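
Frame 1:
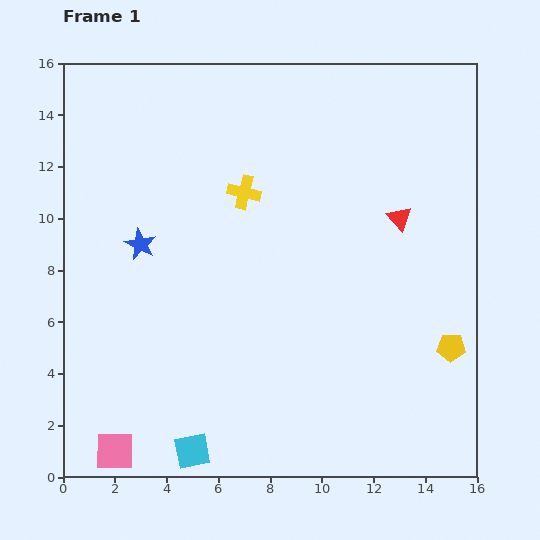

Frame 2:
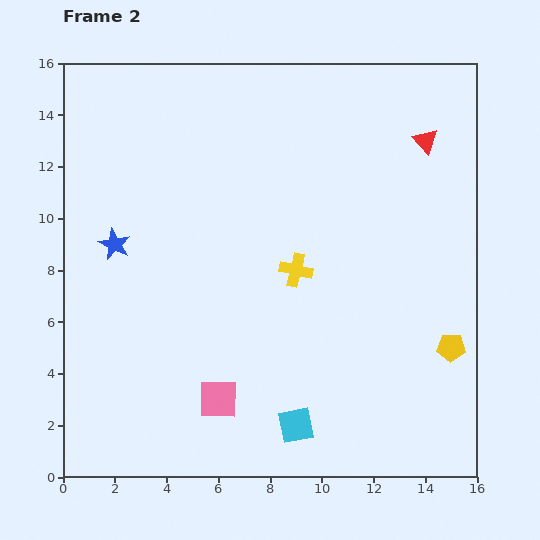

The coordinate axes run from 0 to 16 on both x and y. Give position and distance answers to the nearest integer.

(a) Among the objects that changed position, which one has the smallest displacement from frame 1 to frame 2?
the blue star

(moved 1)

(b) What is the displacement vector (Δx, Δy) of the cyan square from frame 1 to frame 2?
(4, 1)

The cyan square was at (5, 1) in frame 1 and (9, 2) in frame 2.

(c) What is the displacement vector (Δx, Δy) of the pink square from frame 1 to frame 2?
(4, 2)

The pink square was at (2, 1) in frame 1 and (6, 3) in frame 2.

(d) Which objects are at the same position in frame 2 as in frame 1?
the yellow pentagon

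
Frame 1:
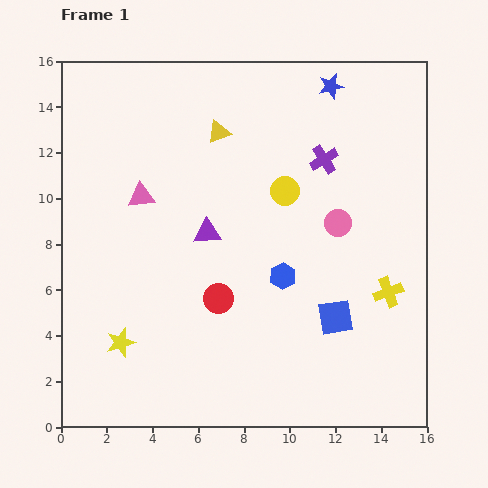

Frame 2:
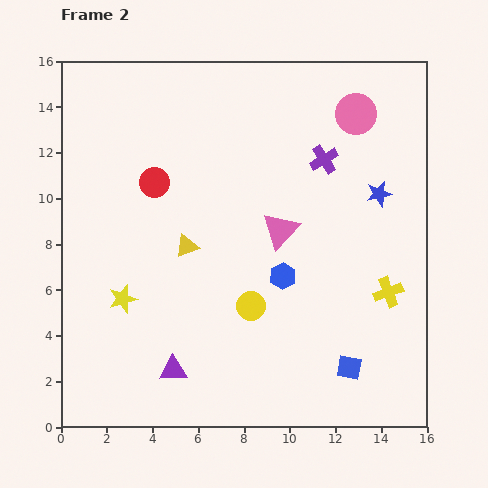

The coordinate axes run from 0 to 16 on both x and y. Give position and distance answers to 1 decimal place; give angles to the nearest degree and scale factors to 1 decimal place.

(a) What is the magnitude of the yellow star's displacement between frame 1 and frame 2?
1.9

The yellow star moved from (2.6, 3.7) to (2.7, 5.6), a distance of √(0.1² + 1.9²) ≈ 1.9.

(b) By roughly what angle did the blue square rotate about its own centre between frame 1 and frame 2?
19° clockwise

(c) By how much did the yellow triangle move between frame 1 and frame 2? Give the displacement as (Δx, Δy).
(-1.4, -5.0)

The yellow triangle was at (6.9, 12.9) in frame 1 and (5.5, 7.9) in frame 2.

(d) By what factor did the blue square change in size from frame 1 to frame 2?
0.7×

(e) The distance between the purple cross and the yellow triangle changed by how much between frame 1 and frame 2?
+2.3

Distance in frame 1: 4.8. Distance in frame 2: 7.1.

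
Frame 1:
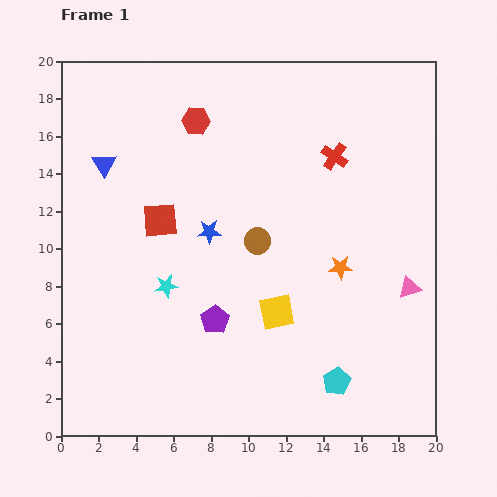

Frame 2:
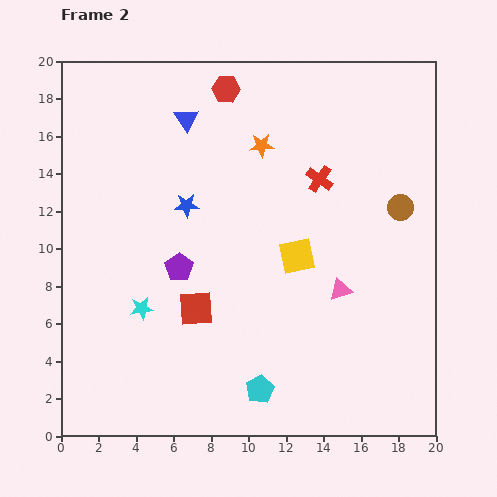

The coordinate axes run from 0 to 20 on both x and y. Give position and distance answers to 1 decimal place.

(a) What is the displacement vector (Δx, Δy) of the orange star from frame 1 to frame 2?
(-4.2, 6.5)

The orange star was at (14.9, 9.0) in frame 1 and (10.7, 15.5) in frame 2.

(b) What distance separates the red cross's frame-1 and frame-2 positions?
1.4

The red cross moved from (14.6, 14.9) to (13.8, 13.7), a distance of √(0.8² + 1.2²) ≈ 1.4.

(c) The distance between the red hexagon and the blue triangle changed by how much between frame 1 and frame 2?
-2.8

Distance in frame 1: 5.4. Distance in frame 2: 2.6.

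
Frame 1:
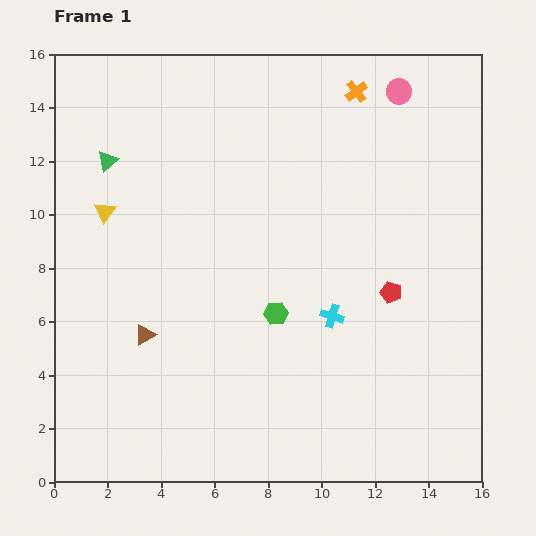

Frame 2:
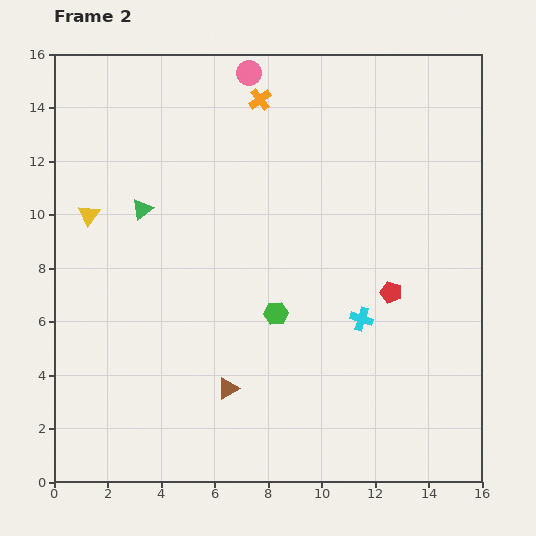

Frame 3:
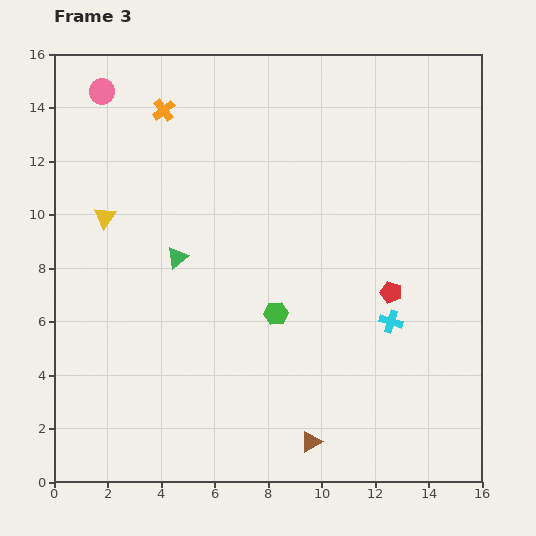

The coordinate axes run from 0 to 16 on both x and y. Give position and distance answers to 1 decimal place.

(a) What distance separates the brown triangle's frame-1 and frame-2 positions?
3.7

The brown triangle moved from (3.4, 5.5) to (6.5, 3.5), a distance of √(3.1² + 2.0²) ≈ 3.7.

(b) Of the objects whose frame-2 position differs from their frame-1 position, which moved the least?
the yellow triangle

(moved 0.6)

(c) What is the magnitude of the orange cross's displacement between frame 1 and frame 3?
7.2

The orange cross moved from (11.3, 14.6) to (4.1, 13.9), a distance of √(7.2² + 0.7²) ≈ 7.2.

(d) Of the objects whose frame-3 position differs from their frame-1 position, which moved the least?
the yellow triangle

(moved 0.2)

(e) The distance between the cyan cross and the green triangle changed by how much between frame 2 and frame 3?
-0.8

Distance in frame 2: 9.2. Distance in frame 3: 8.4.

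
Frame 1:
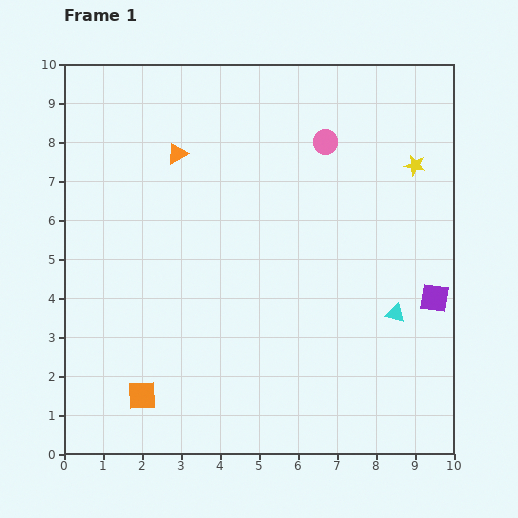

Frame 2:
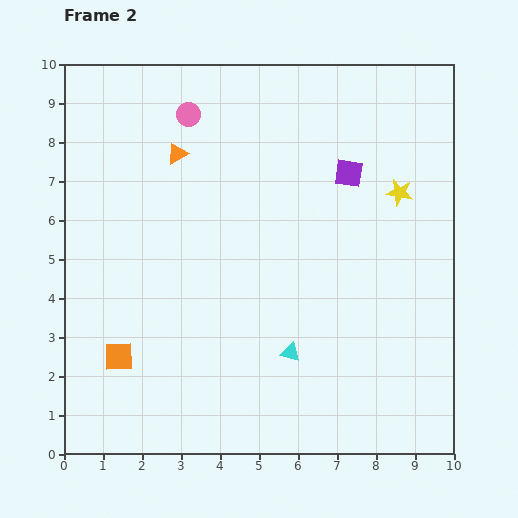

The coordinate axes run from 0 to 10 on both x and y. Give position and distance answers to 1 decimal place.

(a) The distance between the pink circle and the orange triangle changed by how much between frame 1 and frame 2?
-2.8

Distance in frame 1: 3.8. Distance in frame 2: 1.0.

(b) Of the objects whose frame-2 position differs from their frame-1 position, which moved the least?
the yellow star

(moved 0.8)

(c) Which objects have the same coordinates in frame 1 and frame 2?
the orange triangle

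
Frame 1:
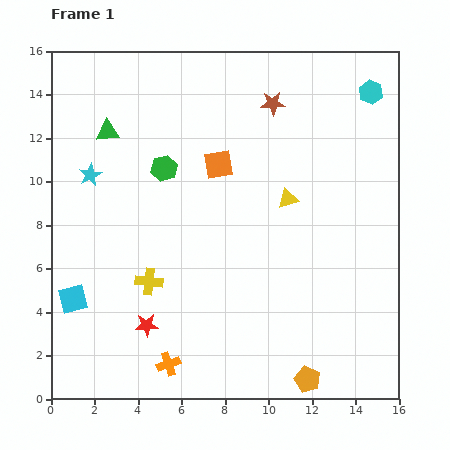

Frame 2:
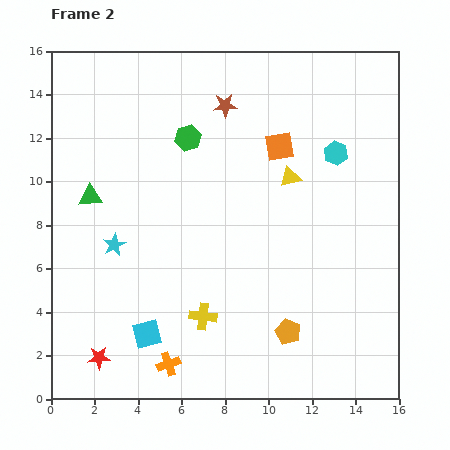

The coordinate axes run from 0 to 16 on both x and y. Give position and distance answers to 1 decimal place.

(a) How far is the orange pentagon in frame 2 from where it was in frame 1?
2.4

The orange pentagon moved from (11.8, 0.9) to (10.9, 3.1), a distance of √(0.9² + 2.2²) ≈ 2.4.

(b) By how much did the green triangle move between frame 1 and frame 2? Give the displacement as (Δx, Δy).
(-0.8, -3.0)

The green triangle was at (2.6, 12.3) in frame 1 and (1.8, 9.3) in frame 2.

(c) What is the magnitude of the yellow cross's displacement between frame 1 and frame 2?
3.0

The yellow cross moved from (4.5, 5.4) to (7.0, 3.8), a distance of √(2.5² + 1.6²) ≈ 3.0.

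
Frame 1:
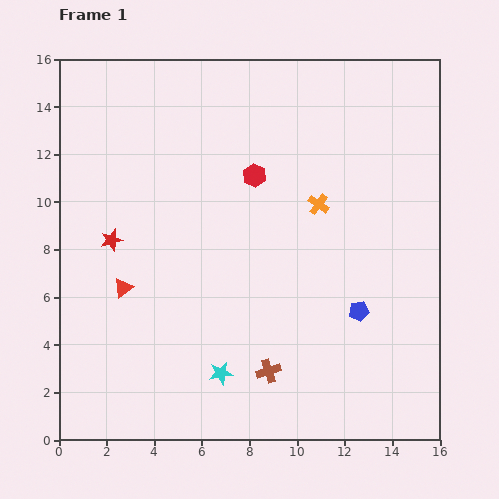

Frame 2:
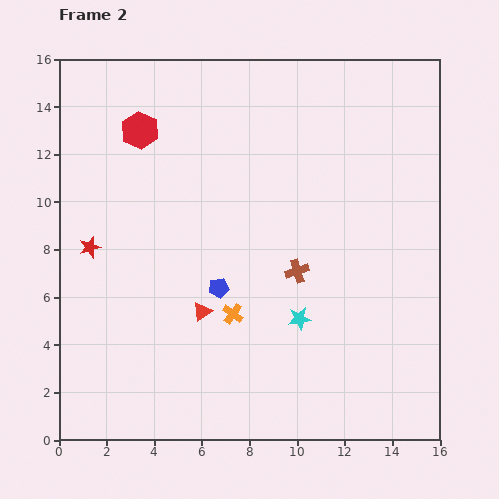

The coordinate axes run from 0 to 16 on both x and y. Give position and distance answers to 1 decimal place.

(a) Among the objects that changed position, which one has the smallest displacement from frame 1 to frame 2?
the red star

(moved 0.9)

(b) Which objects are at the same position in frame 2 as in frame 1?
none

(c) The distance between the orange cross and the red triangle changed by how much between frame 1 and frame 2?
-7.6

Distance in frame 1: 8.9. Distance in frame 2: 1.3.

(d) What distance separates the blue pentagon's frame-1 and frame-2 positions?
6.0

The blue pentagon moved from (12.6, 5.4) to (6.7, 6.4), a distance of √(5.9² + 1.0²) ≈ 6.0.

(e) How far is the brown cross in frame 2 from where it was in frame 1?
4.4

The brown cross moved from (8.8, 2.9) to (10.0, 7.1), a distance of √(1.2² + 4.2²) ≈ 4.4.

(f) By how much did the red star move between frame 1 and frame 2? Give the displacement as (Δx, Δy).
(-0.9, -0.3)

The red star was at (2.2, 8.4) in frame 1 and (1.3, 8.1) in frame 2.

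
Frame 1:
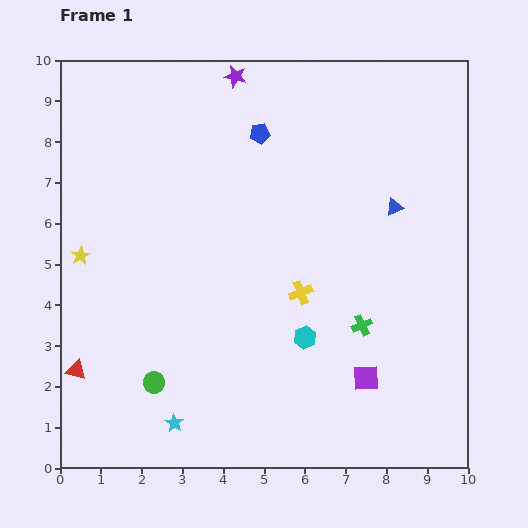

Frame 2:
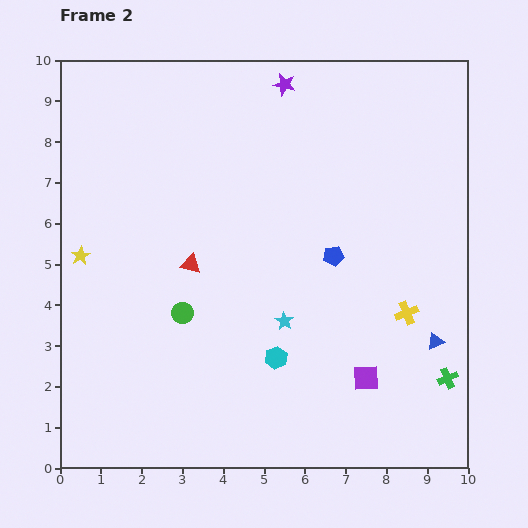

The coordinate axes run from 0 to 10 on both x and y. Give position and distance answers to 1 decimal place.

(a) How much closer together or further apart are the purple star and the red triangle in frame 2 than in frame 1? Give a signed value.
-3.2

Distance in frame 1: 8.2. Distance in frame 2: 5.0.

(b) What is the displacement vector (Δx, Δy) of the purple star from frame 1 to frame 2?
(1.2, -0.2)

The purple star was at (4.3, 9.6) in frame 1 and (5.5, 9.4) in frame 2.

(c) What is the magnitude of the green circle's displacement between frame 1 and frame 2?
1.8

The green circle moved from (2.3, 2.1) to (3.0, 3.8), a distance of √(0.7² + 1.7²) ≈ 1.8.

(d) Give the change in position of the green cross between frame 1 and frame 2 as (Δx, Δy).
(2.1, -1.3)

The green cross was at (7.4, 3.5) in frame 1 and (9.5, 2.2) in frame 2.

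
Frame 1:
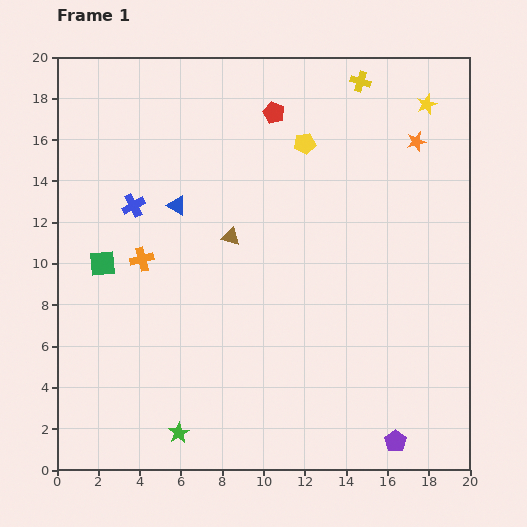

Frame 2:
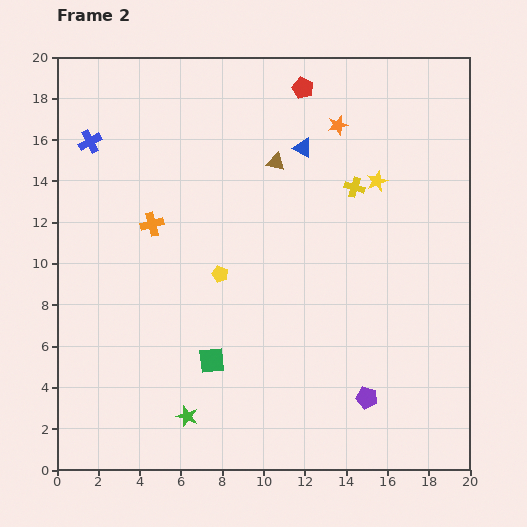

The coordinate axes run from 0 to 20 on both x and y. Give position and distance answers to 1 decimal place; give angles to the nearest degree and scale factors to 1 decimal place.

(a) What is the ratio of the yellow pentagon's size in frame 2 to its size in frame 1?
0.8×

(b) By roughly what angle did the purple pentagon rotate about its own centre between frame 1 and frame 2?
24° counter-clockwise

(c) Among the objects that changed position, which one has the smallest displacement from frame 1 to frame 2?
the green star

(moved 0.9)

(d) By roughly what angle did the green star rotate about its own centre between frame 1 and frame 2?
22° counter-clockwise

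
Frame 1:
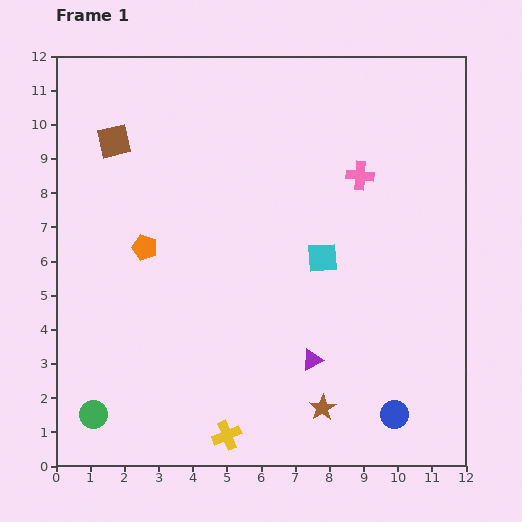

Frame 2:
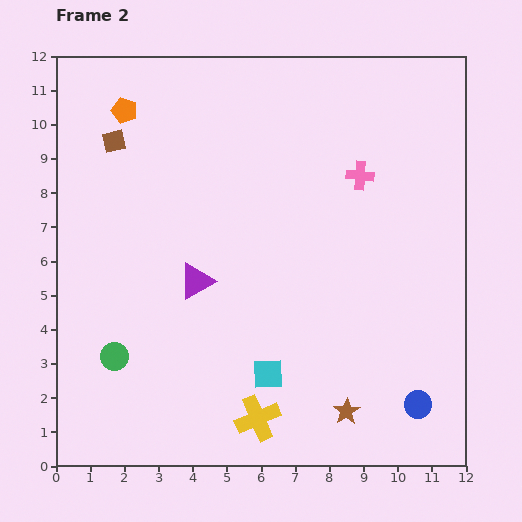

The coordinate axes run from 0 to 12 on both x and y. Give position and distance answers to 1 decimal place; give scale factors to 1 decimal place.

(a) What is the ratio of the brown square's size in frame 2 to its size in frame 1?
0.7×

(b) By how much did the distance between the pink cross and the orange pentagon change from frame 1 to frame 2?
+0.6

Distance in frame 1: 6.6. Distance in frame 2: 7.2.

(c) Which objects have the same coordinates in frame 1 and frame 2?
the brown square, the pink cross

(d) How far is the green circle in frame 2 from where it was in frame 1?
1.8

The green circle moved from (1.1, 1.5) to (1.7, 3.2), a distance of √(0.6² + 1.7²) ≈ 1.8.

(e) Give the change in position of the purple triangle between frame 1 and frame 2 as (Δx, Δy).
(-3.4, 2.3)

The purple triangle was at (7.5, 3.1) in frame 1 and (4.1, 5.4) in frame 2.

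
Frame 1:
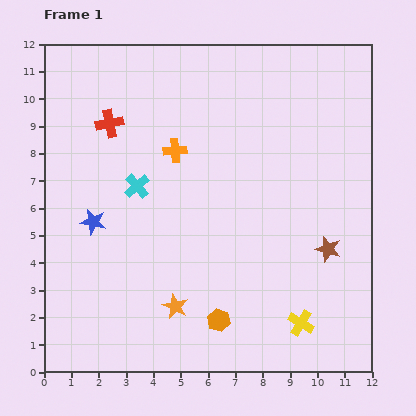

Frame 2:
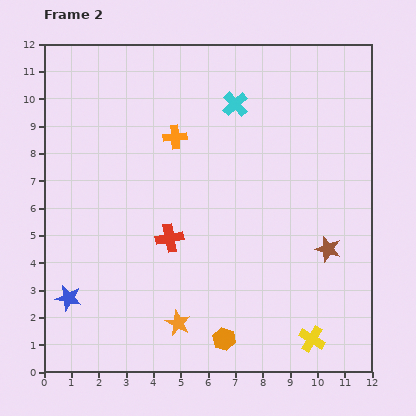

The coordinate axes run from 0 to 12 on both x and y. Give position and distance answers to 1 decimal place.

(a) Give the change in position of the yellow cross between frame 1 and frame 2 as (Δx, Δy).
(0.4, -0.6)

The yellow cross was at (9.4, 1.8) in frame 1 and (9.8, 1.2) in frame 2.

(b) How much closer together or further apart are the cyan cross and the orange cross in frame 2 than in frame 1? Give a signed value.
+0.6

Distance in frame 1: 1.9. Distance in frame 2: 2.5.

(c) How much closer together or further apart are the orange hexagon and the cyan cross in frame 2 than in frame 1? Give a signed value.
+2.9

Distance in frame 1: 5.7. Distance in frame 2: 8.6.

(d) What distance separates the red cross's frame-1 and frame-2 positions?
4.7

The red cross moved from (2.4, 9.1) to (4.6, 4.9), a distance of √(2.2² + 4.2²) ≈ 4.7.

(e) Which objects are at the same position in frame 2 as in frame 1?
the brown star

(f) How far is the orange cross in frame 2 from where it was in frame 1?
0.5

The orange cross moved from (4.8, 8.1) to (4.8, 8.6), a distance of √(0.0² + 0.5²) ≈ 0.5.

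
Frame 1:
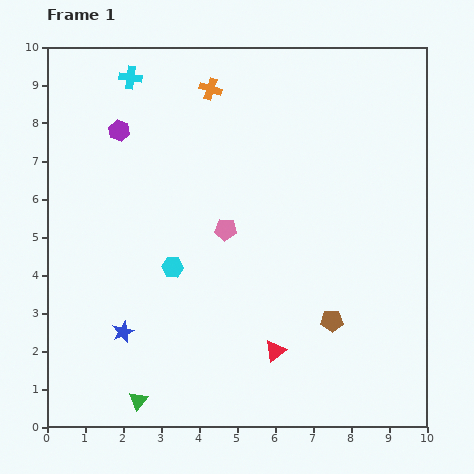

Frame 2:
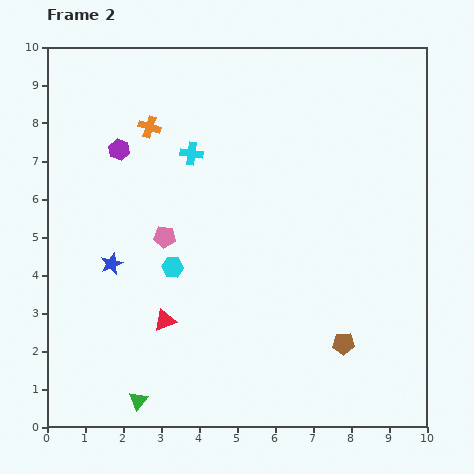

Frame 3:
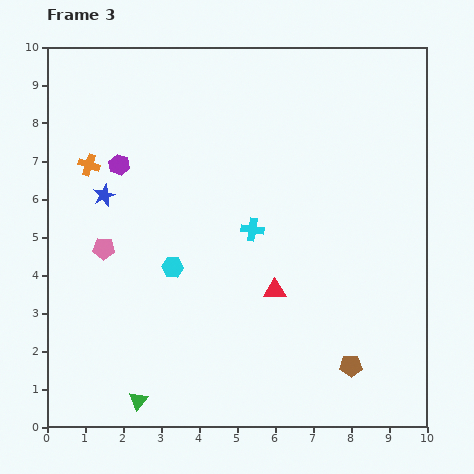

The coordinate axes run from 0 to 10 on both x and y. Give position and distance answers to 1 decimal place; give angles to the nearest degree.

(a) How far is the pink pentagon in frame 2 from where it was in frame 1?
1.6

The pink pentagon moved from (4.7, 5.2) to (3.1, 5.0), a distance of √(1.6² + 0.2²) ≈ 1.6.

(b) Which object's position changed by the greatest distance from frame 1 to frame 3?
the cyan cross

(moved 5.1; next 3.8)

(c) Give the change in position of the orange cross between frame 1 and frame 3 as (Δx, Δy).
(-3.2, -2.0)

The orange cross was at (4.3, 8.9) in frame 1 and (1.1, 6.9) in frame 3.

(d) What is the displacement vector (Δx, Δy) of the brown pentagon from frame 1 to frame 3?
(0.5, -1.2)

The brown pentagon was at (7.5, 2.8) in frame 1 and (8.0, 1.6) in frame 3.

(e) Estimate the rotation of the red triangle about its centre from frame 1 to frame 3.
38° clockwise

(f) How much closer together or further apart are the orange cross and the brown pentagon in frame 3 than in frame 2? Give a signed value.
+1.1

Distance in frame 2: 7.6. Distance in frame 3: 8.7.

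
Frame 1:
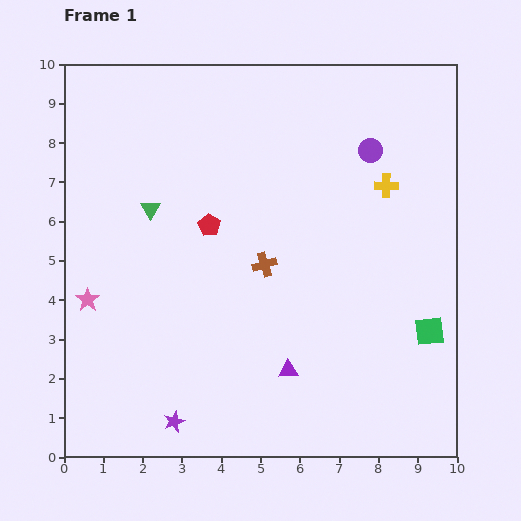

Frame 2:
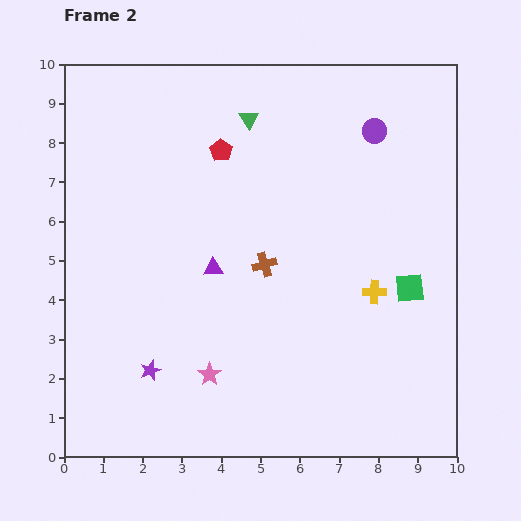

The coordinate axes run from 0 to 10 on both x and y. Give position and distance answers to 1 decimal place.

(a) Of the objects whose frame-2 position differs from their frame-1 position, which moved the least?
the purple circle

(moved 0.5)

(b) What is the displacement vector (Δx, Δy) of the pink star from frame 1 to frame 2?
(3.1, -1.9)

The pink star was at (0.6, 4.0) in frame 1 and (3.7, 2.1) in frame 2.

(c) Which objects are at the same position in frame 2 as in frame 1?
the brown cross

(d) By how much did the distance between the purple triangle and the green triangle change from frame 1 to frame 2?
-1.5

Distance in frame 1: 5.4. Distance in frame 2: 3.9.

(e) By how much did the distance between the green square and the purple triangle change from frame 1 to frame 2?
+1.3

Distance in frame 1: 3.7. Distance in frame 2: 5.0.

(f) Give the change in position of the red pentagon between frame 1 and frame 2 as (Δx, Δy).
(0.3, 1.9)

The red pentagon was at (3.7, 5.9) in frame 1 and (4.0, 7.8) in frame 2.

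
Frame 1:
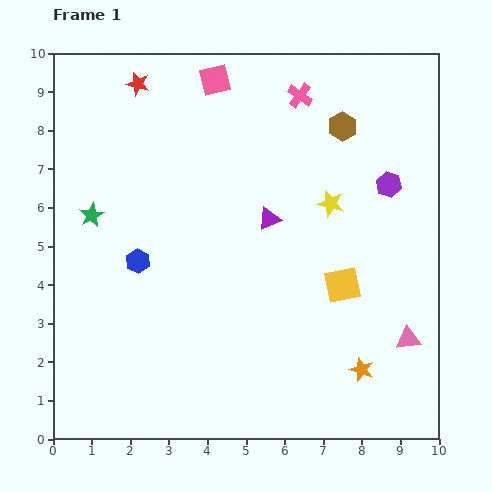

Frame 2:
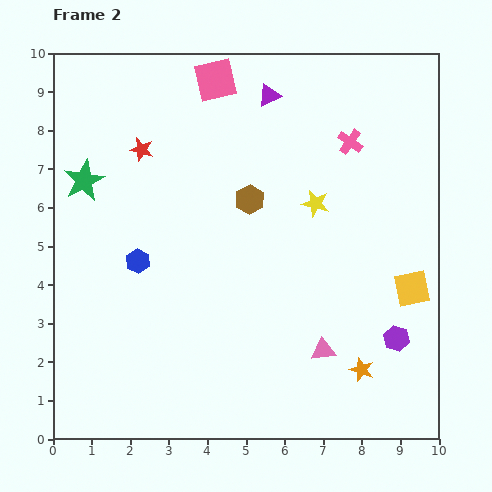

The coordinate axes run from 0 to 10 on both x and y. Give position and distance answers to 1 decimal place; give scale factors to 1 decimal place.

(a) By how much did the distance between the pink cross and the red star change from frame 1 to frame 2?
+1.2

Distance in frame 1: 4.2. Distance in frame 2: 5.4.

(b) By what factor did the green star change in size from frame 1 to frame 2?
1.7×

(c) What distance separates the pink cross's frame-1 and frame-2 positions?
1.8

The pink cross moved from (6.4, 8.9) to (7.7, 7.7), a distance of √(1.3² + 1.2²) ≈ 1.8.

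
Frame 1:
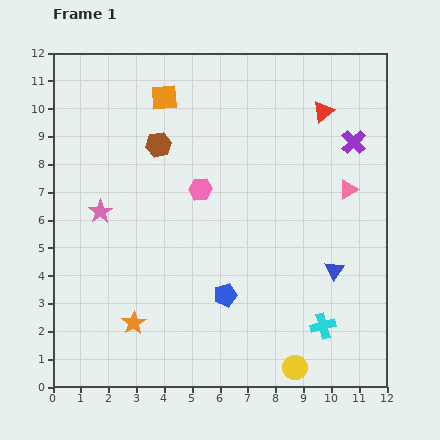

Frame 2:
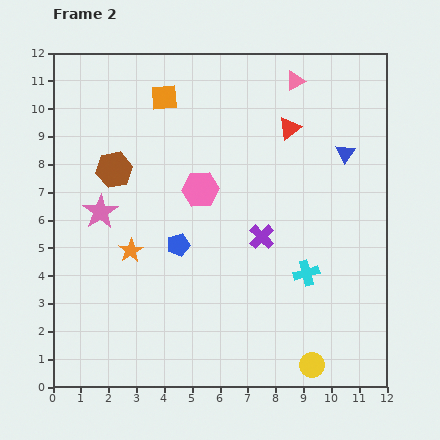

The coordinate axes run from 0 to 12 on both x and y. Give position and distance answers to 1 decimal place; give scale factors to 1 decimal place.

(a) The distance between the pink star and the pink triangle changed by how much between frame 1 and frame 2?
-0.5

Distance in frame 1: 8.9. Distance in frame 2: 8.4.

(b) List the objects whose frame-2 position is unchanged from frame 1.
the pink star, the orange square, the pink hexagon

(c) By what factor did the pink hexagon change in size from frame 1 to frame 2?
1.6×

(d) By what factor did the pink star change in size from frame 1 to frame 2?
1.4×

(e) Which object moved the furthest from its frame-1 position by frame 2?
the purple cross

(moved 4.7; next 4.3)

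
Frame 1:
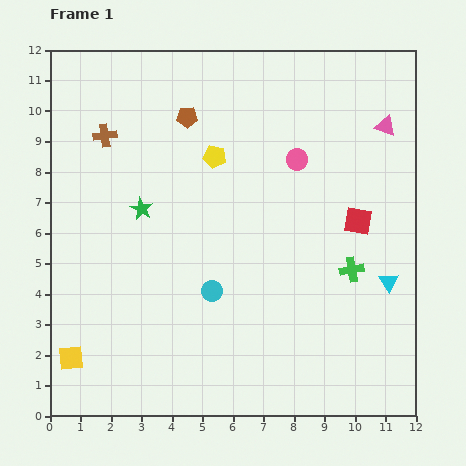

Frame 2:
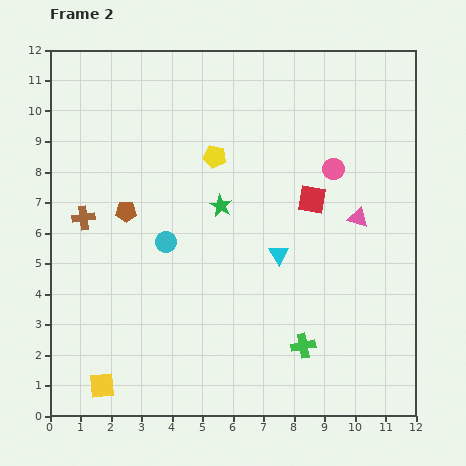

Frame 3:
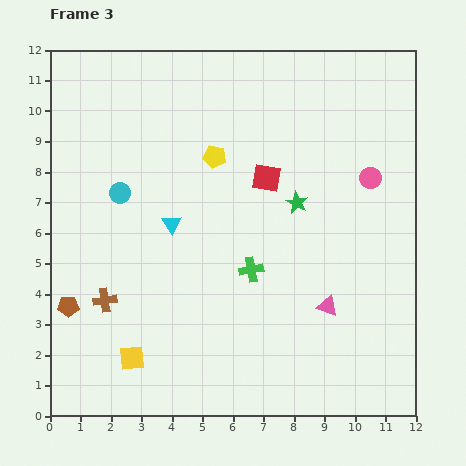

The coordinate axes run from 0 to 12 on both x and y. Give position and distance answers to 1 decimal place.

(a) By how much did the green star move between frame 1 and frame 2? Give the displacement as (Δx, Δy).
(2.6, 0.1)

The green star was at (3.0, 6.8) in frame 1 and (5.6, 6.9) in frame 2.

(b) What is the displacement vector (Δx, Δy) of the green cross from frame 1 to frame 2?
(-1.6, -2.5)

The green cross was at (9.9, 4.8) in frame 1 and (8.3, 2.3) in frame 2.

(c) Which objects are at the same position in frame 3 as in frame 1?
the yellow pentagon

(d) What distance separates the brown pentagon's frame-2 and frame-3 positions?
3.6

The brown pentagon moved from (2.5, 6.7) to (0.6, 3.6), a distance of √(1.9² + 3.1²) ≈ 3.6.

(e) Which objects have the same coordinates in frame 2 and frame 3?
the yellow pentagon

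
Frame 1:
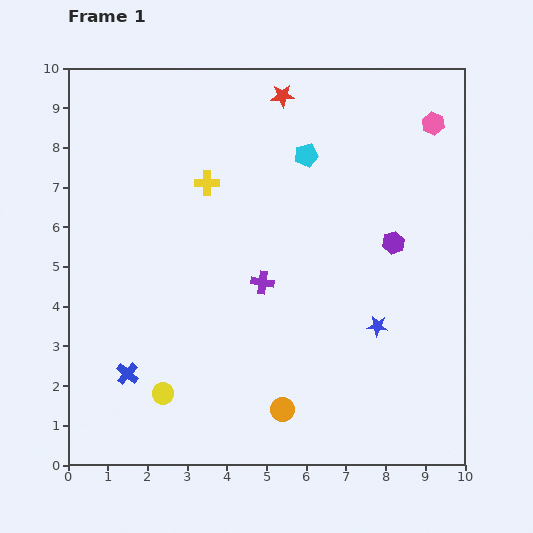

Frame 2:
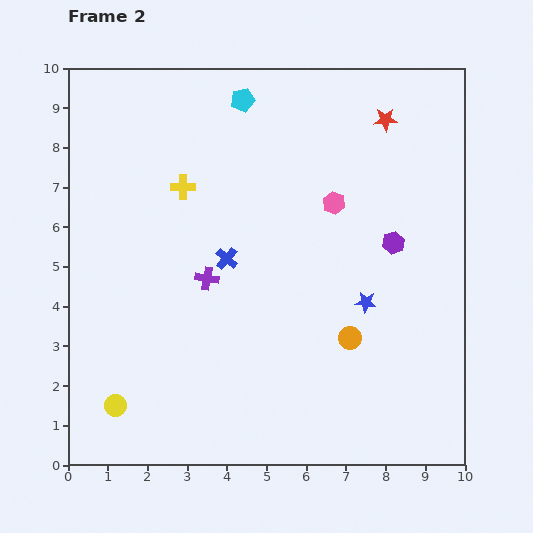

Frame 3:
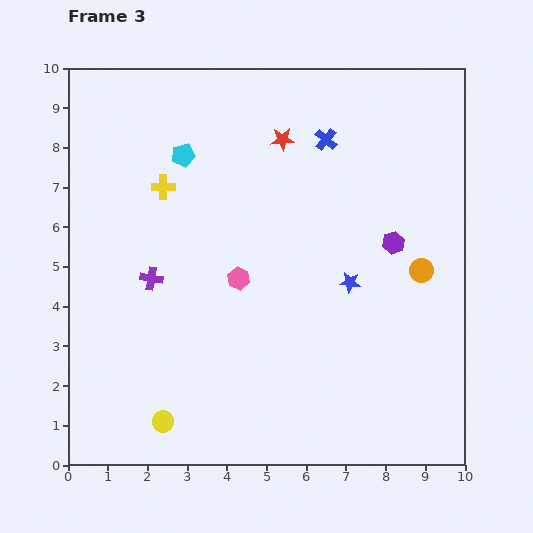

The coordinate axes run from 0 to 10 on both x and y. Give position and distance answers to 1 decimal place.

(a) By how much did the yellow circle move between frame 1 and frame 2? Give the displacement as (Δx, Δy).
(-1.2, -0.3)

The yellow circle was at (2.4, 1.8) in frame 1 and (1.2, 1.5) in frame 2.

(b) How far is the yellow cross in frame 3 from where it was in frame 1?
1.1

The yellow cross moved from (3.5, 7.1) to (2.4, 7.0), a distance of √(1.1² + 0.1²) ≈ 1.1.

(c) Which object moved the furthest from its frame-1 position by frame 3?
the blue cross

(moved 7.7; next 6.3)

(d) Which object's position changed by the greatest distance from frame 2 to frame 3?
the blue cross

(moved 3.9; next 3.1)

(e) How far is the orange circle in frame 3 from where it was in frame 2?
2.5

The orange circle moved from (7.1, 3.2) to (8.9, 4.9), a distance of √(1.8² + 1.7²) ≈ 2.5.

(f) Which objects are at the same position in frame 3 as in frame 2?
the purple hexagon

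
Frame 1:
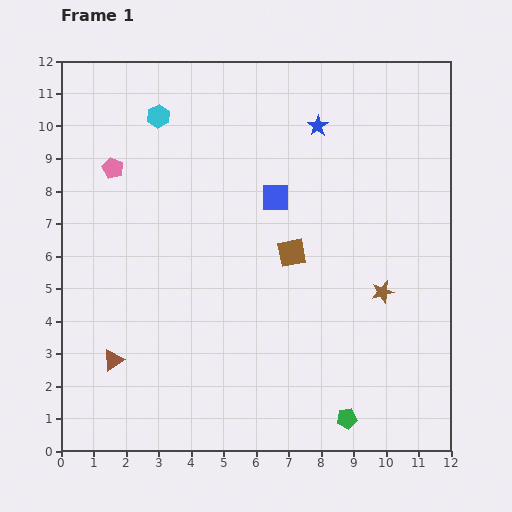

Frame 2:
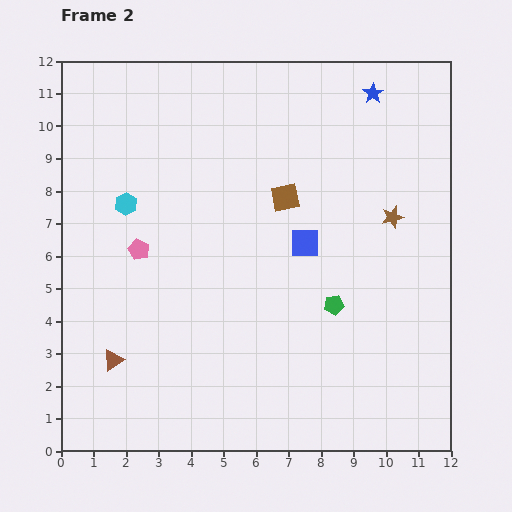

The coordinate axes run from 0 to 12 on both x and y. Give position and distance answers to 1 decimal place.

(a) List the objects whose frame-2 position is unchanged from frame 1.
the brown triangle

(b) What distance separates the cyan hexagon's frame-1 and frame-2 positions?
2.9

The cyan hexagon moved from (3.0, 10.3) to (2.0, 7.6), a distance of √(1.0² + 2.7²) ≈ 2.9.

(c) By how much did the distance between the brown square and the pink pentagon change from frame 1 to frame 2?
-1.3

Distance in frame 1: 6.1. Distance in frame 2: 4.8.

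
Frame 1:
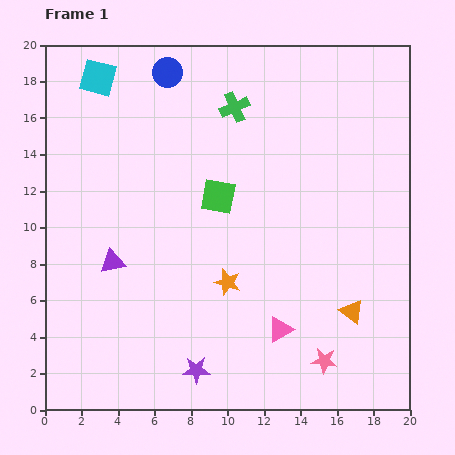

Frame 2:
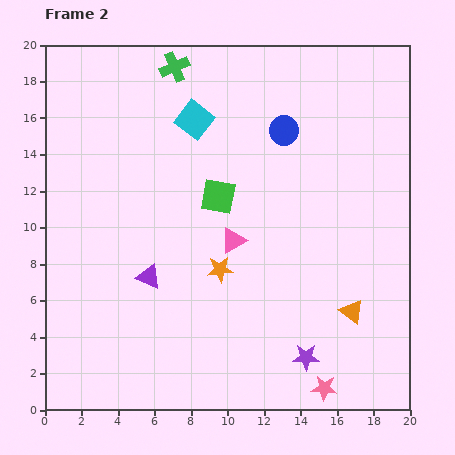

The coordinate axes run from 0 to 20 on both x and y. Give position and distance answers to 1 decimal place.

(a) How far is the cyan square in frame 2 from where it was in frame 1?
5.8

The cyan square moved from (2.9, 18.2) to (8.2, 15.9), a distance of √(5.3² + 2.3²) ≈ 5.8.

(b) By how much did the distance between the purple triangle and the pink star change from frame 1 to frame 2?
-1.4

Distance in frame 1: 12.8. Distance in frame 2: 11.4.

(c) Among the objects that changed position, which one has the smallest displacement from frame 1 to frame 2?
the orange star

(moved 0.8)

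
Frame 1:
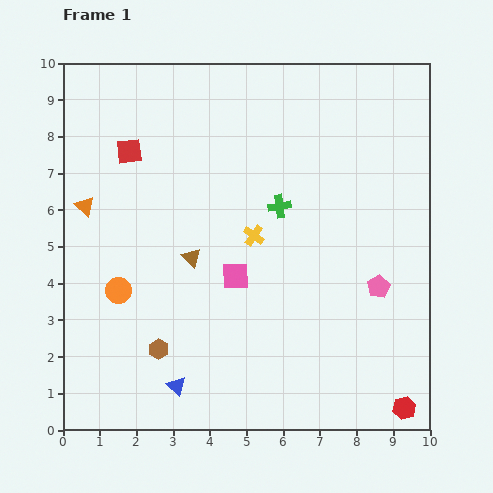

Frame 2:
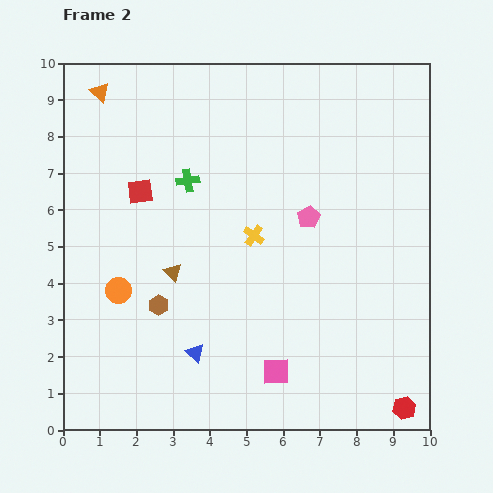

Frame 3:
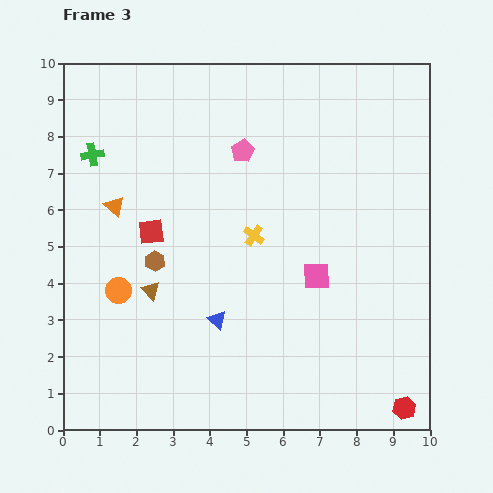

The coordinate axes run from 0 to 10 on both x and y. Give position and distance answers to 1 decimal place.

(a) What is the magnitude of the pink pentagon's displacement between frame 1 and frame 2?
2.7

The pink pentagon moved from (8.6, 3.9) to (6.7, 5.8), a distance of √(1.9² + 1.9²) ≈ 2.7.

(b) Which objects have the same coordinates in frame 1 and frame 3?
the yellow cross, the orange circle, the red hexagon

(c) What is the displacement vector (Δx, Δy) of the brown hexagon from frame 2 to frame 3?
(-0.1, 1.2)

The brown hexagon was at (2.6, 3.4) in frame 2 and (2.5, 4.6) in frame 3.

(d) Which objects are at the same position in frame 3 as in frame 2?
the yellow cross, the orange circle, the red hexagon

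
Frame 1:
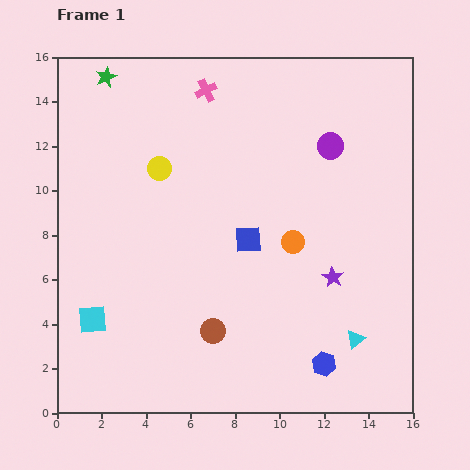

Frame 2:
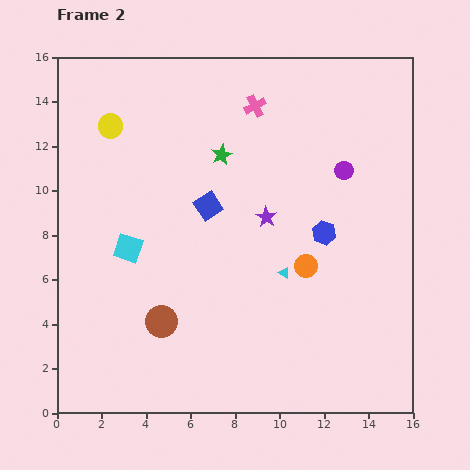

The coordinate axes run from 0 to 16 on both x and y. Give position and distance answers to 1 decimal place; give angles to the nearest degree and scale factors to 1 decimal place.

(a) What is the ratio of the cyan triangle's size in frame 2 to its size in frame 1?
0.6×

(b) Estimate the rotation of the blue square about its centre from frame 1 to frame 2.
31° counter-clockwise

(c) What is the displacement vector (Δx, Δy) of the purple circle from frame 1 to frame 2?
(0.6, -1.1)

The purple circle was at (12.3, 12.0) in frame 1 and (12.9, 10.9) in frame 2.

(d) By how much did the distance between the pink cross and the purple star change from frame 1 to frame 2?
-5.2

Distance in frame 1: 10.2. Distance in frame 2: 5.0.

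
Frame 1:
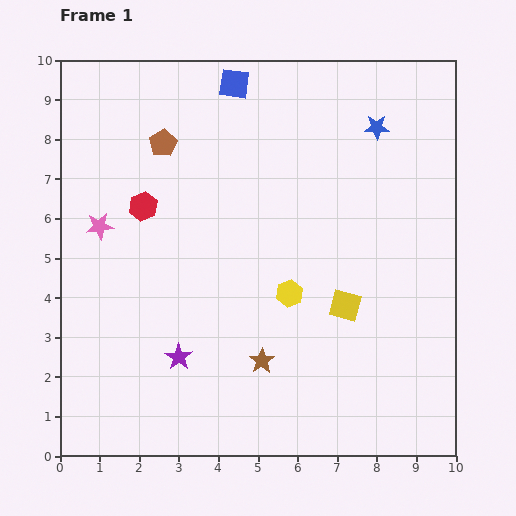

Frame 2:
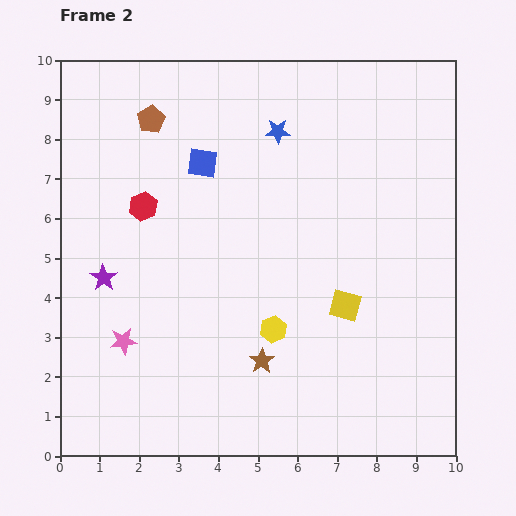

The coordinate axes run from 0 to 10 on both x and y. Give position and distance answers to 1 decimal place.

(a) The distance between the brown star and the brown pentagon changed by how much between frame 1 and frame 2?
+0.7

Distance in frame 1: 6.0. Distance in frame 2: 6.7.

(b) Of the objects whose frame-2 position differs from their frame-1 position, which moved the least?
the brown pentagon

(moved 0.7)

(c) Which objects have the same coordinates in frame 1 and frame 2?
the yellow square, the brown star, the red hexagon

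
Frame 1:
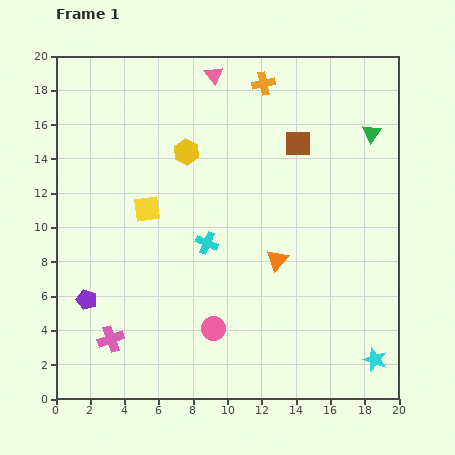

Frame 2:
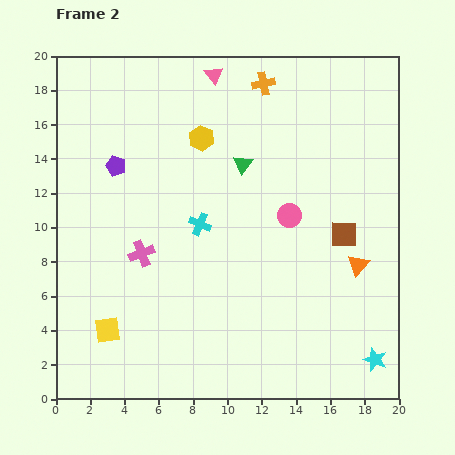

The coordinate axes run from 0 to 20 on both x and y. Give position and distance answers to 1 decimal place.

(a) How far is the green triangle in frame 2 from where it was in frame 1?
7.7

The green triangle moved from (18.4, 15.5) to (10.9, 13.7), a distance of √(7.5² + 1.8²) ≈ 7.7.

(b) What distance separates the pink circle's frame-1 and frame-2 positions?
7.9

The pink circle moved from (9.2, 4.1) to (13.6, 10.7), a distance of √(4.4² + 6.6²) ≈ 7.9.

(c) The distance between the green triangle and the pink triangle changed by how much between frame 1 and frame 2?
-4.3

Distance in frame 1: 9.8. Distance in frame 2: 5.5.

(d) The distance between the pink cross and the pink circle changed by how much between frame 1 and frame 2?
+2.9

Distance in frame 1: 6.0. Distance in frame 2: 8.9.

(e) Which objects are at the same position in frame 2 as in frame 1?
the pink triangle, the orange cross, the cyan star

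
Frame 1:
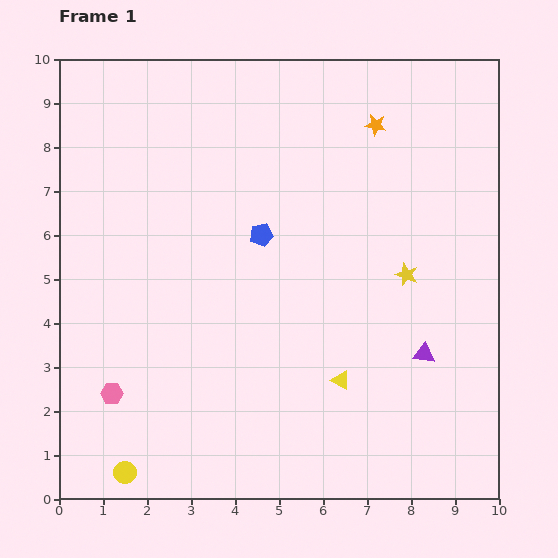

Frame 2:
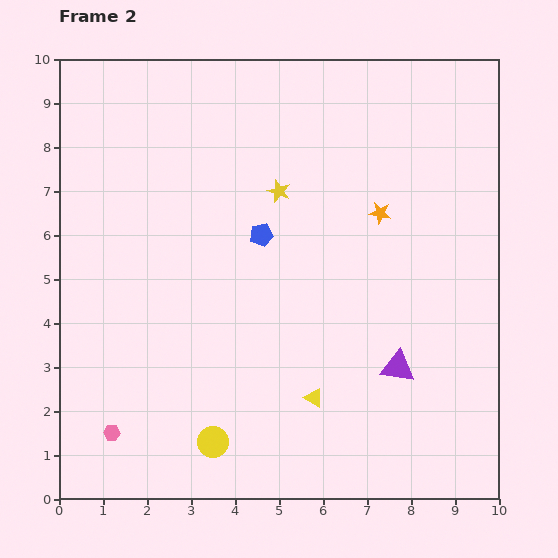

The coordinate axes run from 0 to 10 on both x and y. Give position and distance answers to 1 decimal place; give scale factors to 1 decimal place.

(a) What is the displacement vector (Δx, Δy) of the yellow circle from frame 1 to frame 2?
(2.0, 0.7)

The yellow circle was at (1.5, 0.6) in frame 1 and (3.5, 1.3) in frame 2.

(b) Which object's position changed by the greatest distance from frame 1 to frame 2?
the yellow star

(moved 3.5; next 2.1)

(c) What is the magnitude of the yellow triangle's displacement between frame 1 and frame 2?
0.7

The yellow triangle moved from (6.4, 2.7) to (5.8, 2.3), a distance of √(0.6² + 0.4²) ≈ 0.7.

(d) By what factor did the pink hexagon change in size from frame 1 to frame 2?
0.7×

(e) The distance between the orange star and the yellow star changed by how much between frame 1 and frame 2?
-1.1

Distance in frame 1: 3.5. Distance in frame 2: 2.4.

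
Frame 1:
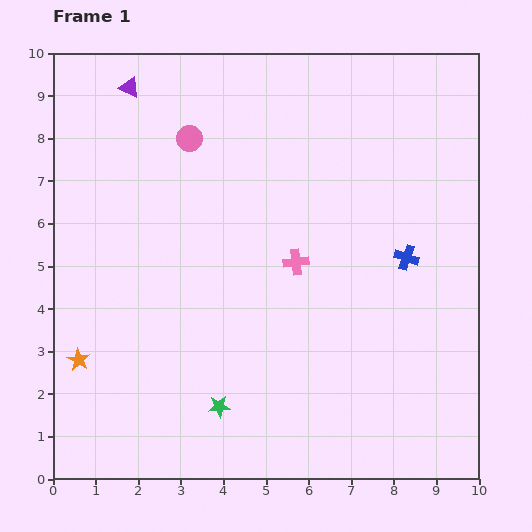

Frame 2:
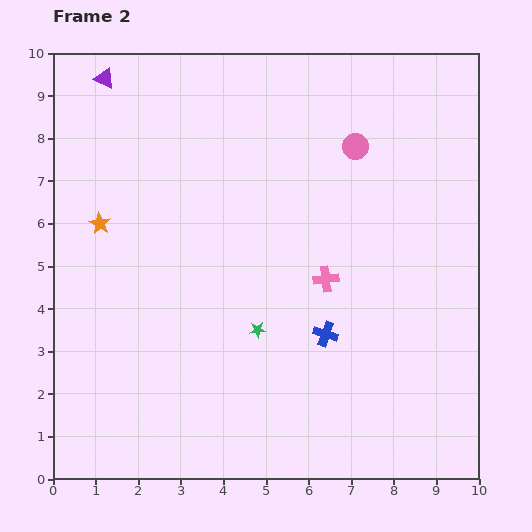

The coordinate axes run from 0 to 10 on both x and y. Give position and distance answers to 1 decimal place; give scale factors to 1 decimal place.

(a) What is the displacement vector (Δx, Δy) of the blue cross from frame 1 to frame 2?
(-1.9, -1.8)

The blue cross was at (8.3, 5.2) in frame 1 and (6.4, 3.4) in frame 2.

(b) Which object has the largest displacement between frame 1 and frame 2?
the pink circle

(moved 3.9; next 3.2)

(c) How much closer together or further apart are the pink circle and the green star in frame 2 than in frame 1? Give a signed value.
-1.4

Distance in frame 1: 6.3. Distance in frame 2: 4.9.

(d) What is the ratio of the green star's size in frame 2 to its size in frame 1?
0.7×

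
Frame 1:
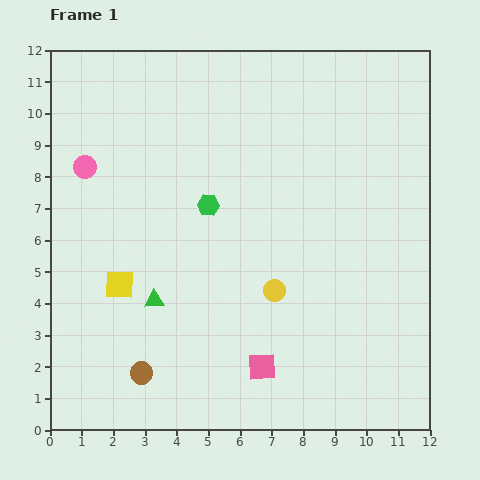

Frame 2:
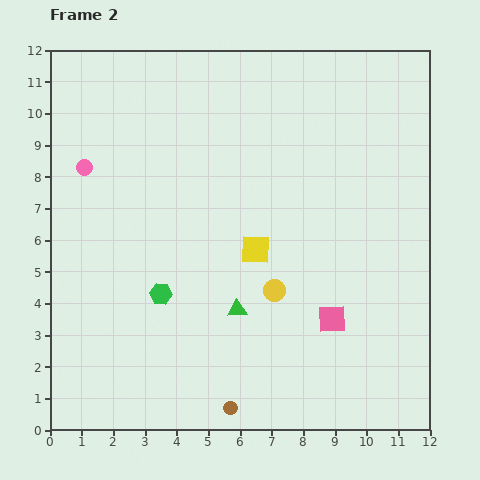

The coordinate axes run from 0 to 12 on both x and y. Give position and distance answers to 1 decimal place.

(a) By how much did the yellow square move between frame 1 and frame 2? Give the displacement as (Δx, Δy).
(4.3, 1.1)

The yellow square was at (2.2, 4.6) in frame 1 and (6.5, 5.7) in frame 2.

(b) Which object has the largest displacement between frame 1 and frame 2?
the yellow square

(moved 4.4; next 3.2)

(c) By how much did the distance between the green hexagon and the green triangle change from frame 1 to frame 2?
-0.9

Distance in frame 1: 3.4. Distance in frame 2: 2.5.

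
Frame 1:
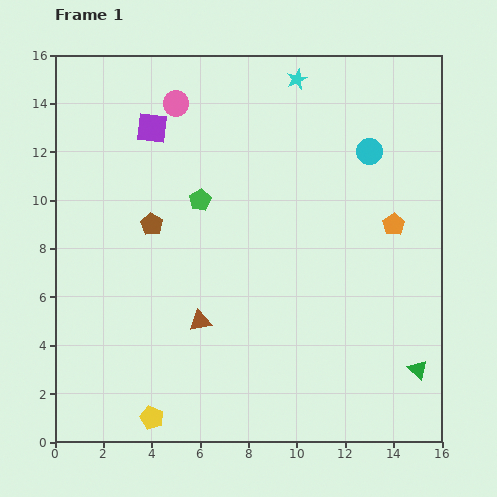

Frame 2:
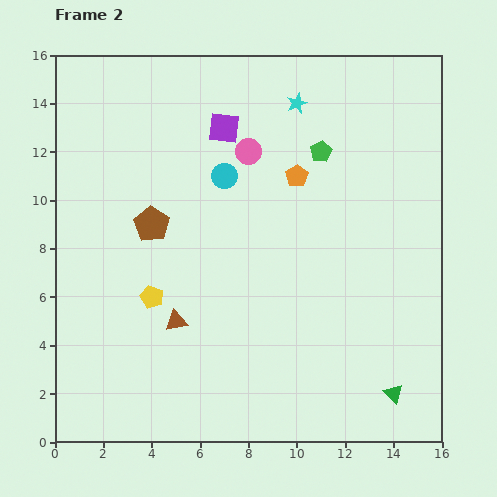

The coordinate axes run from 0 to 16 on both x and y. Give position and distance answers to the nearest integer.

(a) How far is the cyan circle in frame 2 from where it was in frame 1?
6

The cyan circle moved from (13, 12) to (7, 11), a distance of √(6² + 1²) ≈ 6.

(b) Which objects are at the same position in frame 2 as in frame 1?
the brown pentagon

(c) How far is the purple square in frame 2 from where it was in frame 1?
3

The purple square moved from (4, 13) to (7, 13), a distance of √(3² + 0²) ≈ 3.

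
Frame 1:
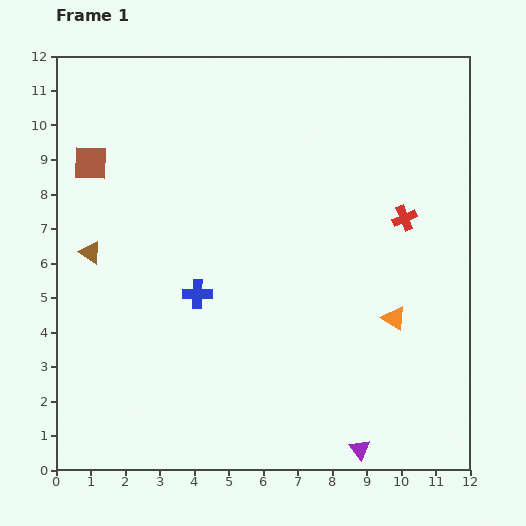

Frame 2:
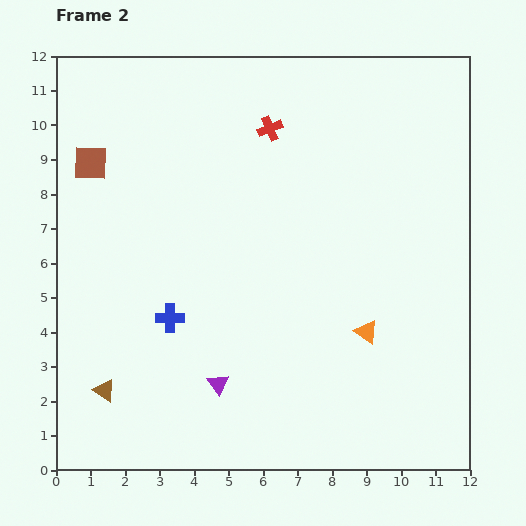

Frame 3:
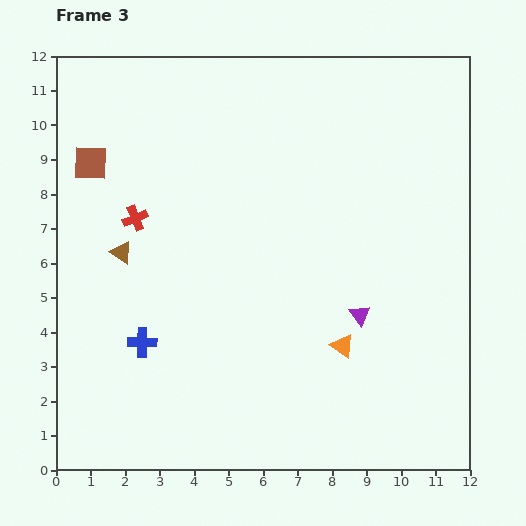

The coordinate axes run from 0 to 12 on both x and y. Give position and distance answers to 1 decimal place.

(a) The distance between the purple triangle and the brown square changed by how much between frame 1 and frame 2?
-4.0

Distance in frame 1: 11.4. Distance in frame 2: 7.4.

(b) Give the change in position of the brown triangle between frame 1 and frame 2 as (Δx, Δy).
(0.4, -4.0)

The brown triangle was at (1.0, 6.3) in frame 1 and (1.4, 2.3) in frame 2.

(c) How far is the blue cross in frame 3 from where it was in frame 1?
2.1

The blue cross moved from (4.1, 5.1) to (2.5, 3.7), a distance of √(1.6² + 1.4²) ≈ 2.1.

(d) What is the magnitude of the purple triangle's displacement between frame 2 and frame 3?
4.6

The purple triangle moved from (4.7, 2.5) to (8.8, 4.5), a distance of √(4.1² + 2.0²) ≈ 4.6.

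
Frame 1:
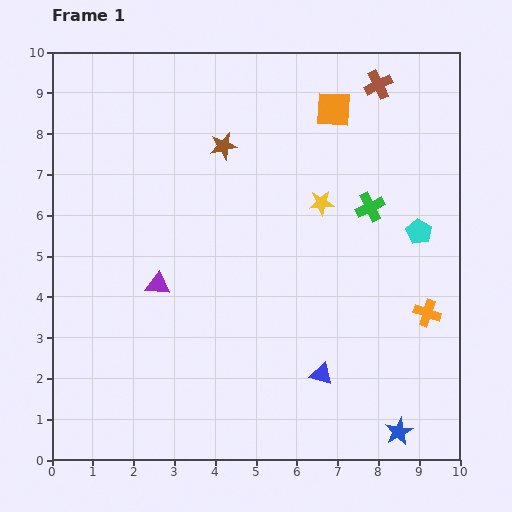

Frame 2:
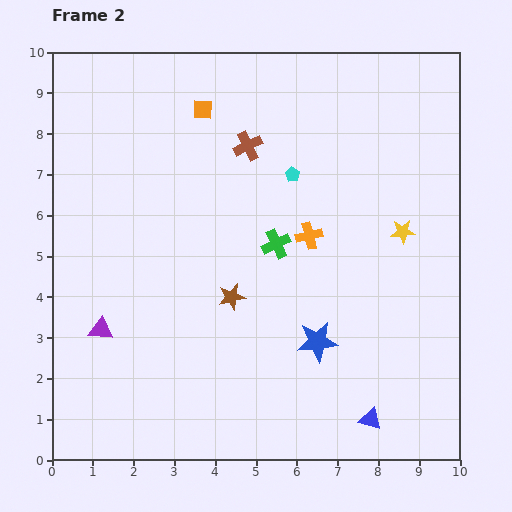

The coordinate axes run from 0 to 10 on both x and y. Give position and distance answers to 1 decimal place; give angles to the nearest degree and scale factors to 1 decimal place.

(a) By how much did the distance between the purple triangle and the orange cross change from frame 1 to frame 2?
-1.0

Distance in frame 1: 6.6. Distance in frame 2: 5.6.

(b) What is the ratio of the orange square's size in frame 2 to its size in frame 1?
0.6×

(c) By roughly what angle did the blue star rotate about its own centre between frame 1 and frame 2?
21° clockwise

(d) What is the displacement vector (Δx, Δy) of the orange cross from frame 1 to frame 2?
(-2.9, 1.9)

The orange cross was at (9.2, 3.6) in frame 1 and (6.3, 5.5) in frame 2.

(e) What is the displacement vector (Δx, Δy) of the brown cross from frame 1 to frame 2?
(-3.2, -1.5)

The brown cross was at (8.0, 9.2) in frame 1 and (4.8, 7.7) in frame 2.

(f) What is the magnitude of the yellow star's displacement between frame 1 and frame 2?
2.1

The yellow star moved from (6.6, 6.3) to (8.6, 5.6), a distance of √(2.0² + 0.7²) ≈ 2.1.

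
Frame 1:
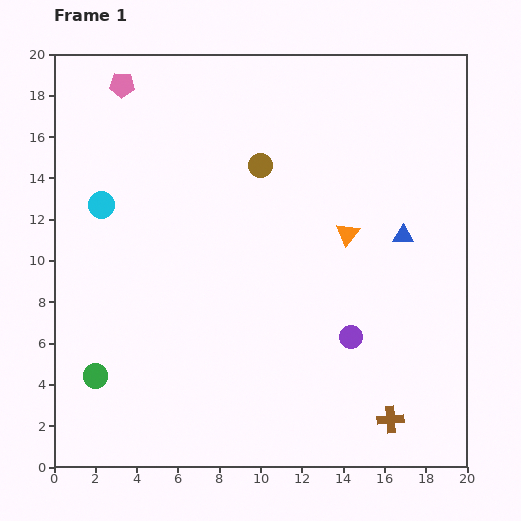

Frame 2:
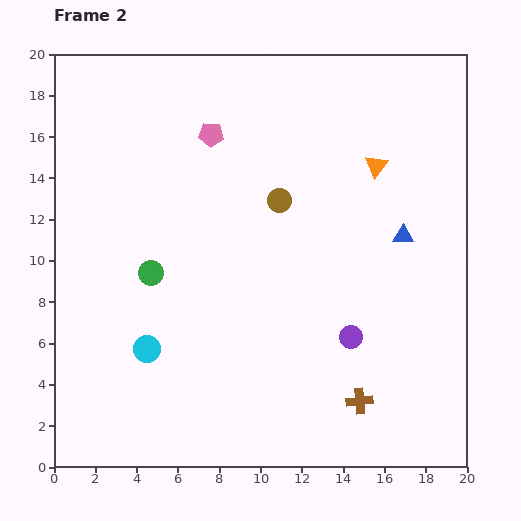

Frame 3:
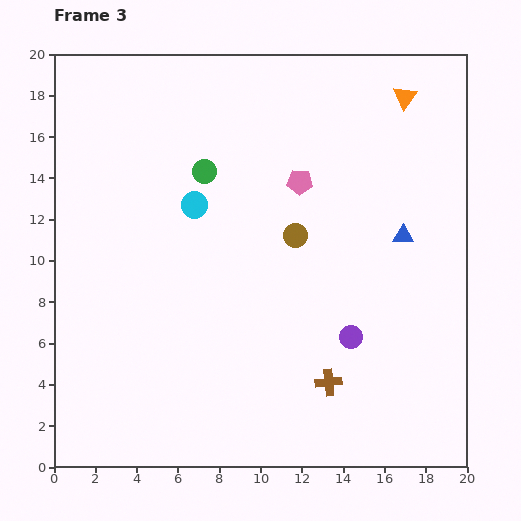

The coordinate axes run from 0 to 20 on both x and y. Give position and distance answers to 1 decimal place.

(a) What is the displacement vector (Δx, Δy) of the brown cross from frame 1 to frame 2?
(-1.5, 0.9)

The brown cross was at (16.3, 2.3) in frame 1 and (14.8, 3.2) in frame 2.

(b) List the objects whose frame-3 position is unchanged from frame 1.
the blue triangle, the purple circle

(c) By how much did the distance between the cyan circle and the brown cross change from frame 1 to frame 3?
-6.6

Distance in frame 1: 17.4. Distance in frame 3: 10.8.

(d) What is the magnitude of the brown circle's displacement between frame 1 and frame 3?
3.8

The brown circle moved from (10.0, 14.6) to (11.7, 11.2), a distance of √(1.7² + 3.4²) ≈ 3.8.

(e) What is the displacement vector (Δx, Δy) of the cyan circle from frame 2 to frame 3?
(2.3, 7.0)

The cyan circle was at (4.5, 5.7) in frame 2 and (6.8, 12.7) in frame 3.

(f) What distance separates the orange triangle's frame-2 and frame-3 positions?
3.6

The orange triangle moved from (15.6, 14.6) to (17.0, 17.9), a distance of √(1.4² + 3.3²) ≈ 3.6.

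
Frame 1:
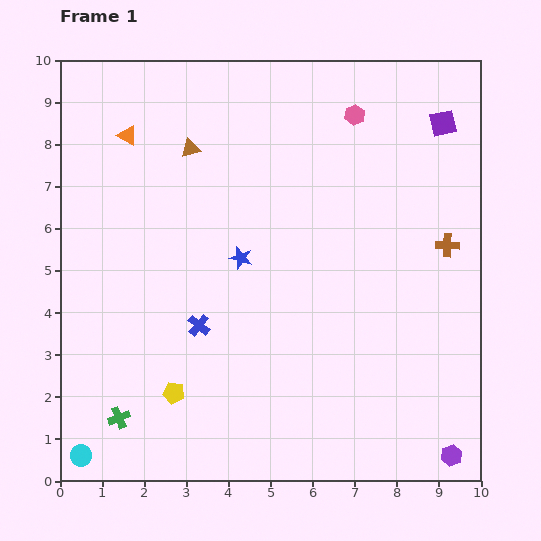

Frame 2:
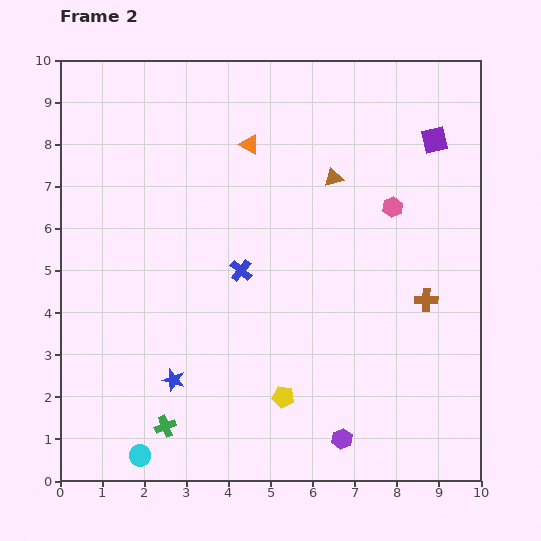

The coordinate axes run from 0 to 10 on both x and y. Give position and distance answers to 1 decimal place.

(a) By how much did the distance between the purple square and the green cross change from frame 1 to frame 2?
-1.1

Distance in frame 1: 10.4. Distance in frame 2: 9.3.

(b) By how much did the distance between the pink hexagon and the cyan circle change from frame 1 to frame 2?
-2.0

Distance in frame 1: 10.4. Distance in frame 2: 8.4.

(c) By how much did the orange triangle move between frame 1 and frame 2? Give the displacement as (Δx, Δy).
(2.9, -0.2)

The orange triangle was at (1.6, 8.2) in frame 1 and (4.5, 8.0) in frame 2.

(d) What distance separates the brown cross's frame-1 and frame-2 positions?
1.4

The brown cross moved from (9.2, 5.6) to (8.7, 4.3), a distance of √(0.5² + 1.3²) ≈ 1.4.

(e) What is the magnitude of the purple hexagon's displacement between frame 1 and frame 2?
2.6

The purple hexagon moved from (9.3, 0.6) to (6.7, 1.0), a distance of √(2.6² + 0.4²) ≈ 2.6.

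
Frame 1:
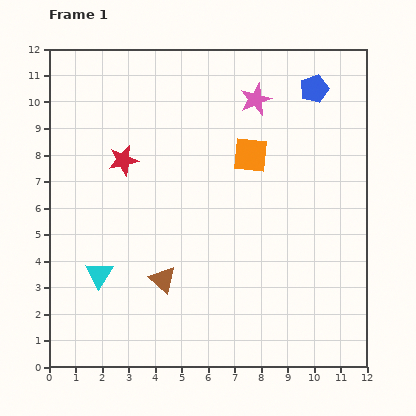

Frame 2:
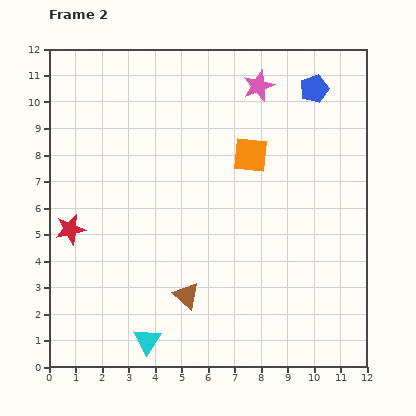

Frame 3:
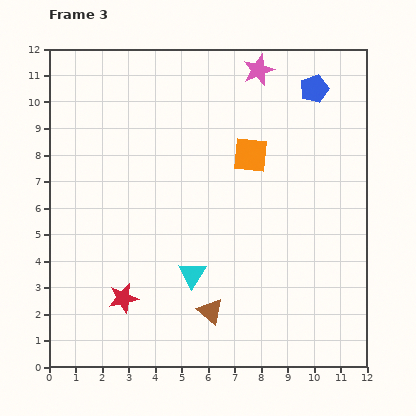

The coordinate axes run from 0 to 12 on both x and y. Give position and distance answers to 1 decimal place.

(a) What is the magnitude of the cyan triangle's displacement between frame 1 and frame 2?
3.1

The cyan triangle moved from (1.9, 3.5) to (3.7, 1.0), a distance of √(1.8² + 2.5²) ≈ 3.1.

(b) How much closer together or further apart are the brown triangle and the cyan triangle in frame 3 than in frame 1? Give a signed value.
-0.8

Distance in frame 1: 2.4. Distance in frame 3: 1.6.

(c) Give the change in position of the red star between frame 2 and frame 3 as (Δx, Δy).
(2.0, -2.6)

The red star was at (0.8, 5.2) in frame 2 and (2.8, 2.6) in frame 3.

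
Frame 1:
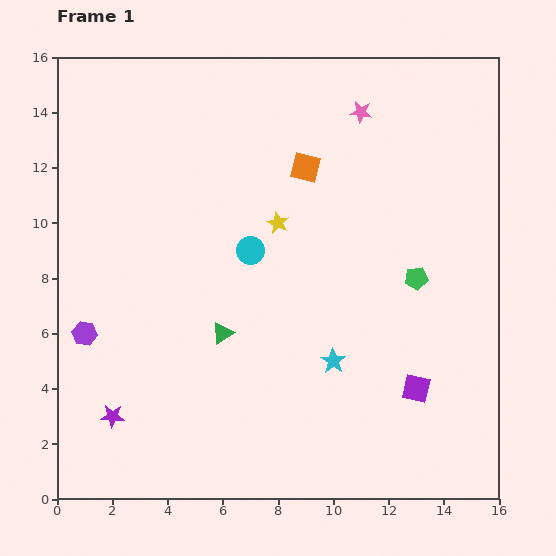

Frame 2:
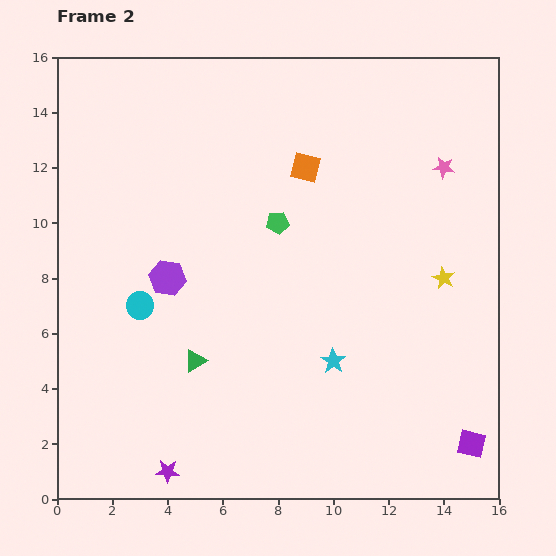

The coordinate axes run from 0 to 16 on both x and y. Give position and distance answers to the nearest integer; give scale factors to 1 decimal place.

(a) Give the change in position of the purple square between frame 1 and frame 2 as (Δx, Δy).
(2, -2)

The purple square was at (13, 4) in frame 1 and (15, 2) in frame 2.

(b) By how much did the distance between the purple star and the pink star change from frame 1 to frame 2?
+1

Distance in frame 1: 14. Distance in frame 2: 15.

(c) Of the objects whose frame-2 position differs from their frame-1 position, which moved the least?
the green triangle

(moved 1)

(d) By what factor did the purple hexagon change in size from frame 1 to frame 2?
1.5×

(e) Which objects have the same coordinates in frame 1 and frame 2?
the cyan star, the orange square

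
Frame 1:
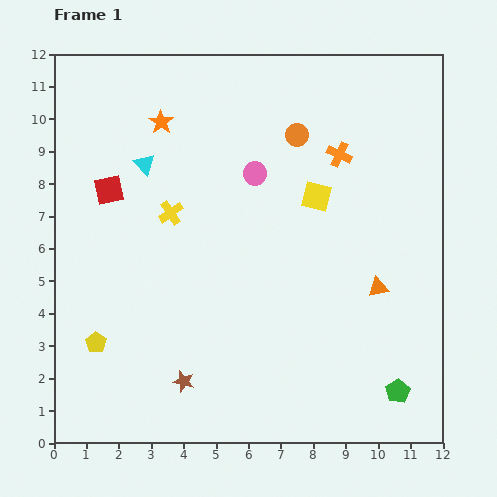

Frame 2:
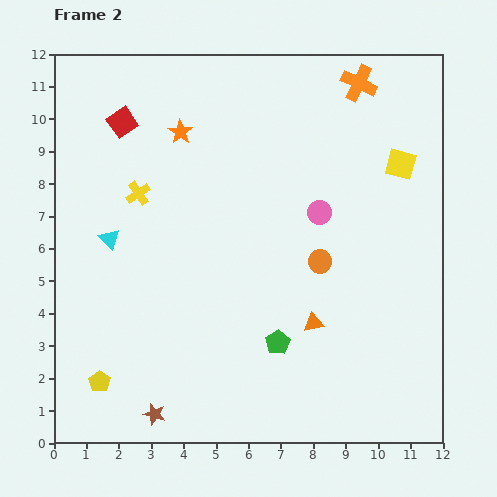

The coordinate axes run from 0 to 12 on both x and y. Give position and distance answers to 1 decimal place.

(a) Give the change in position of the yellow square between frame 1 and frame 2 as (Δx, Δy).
(2.6, 1.0)

The yellow square was at (8.1, 7.6) in frame 1 and (10.7, 8.6) in frame 2.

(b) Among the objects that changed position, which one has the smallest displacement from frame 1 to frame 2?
the orange star

(moved 0.7)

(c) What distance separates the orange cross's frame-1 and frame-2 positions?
2.3

The orange cross moved from (8.8, 8.9) to (9.4, 11.1), a distance of √(0.6² + 2.2²) ≈ 2.3.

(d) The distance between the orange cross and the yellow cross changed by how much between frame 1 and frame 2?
+2.1

Distance in frame 1: 5.5. Distance in frame 2: 7.6.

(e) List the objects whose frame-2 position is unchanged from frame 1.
none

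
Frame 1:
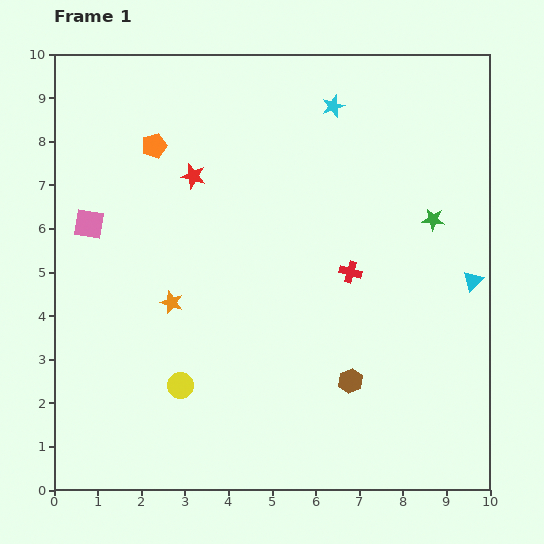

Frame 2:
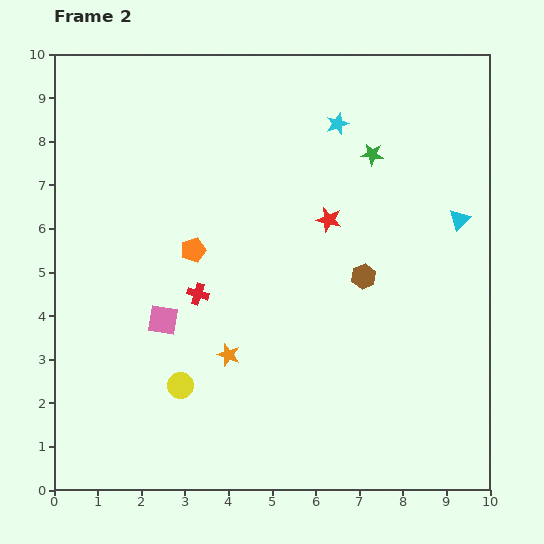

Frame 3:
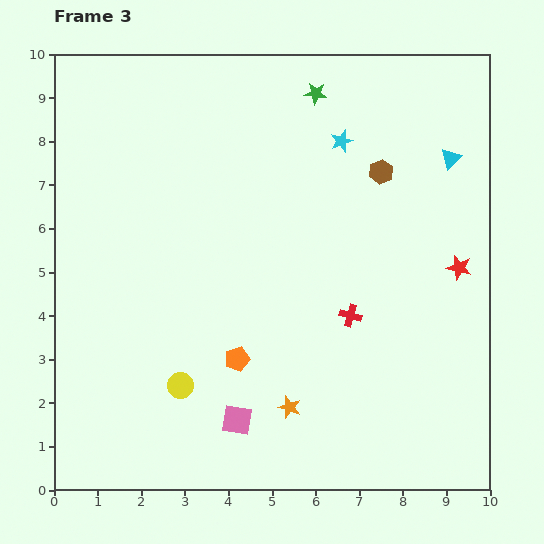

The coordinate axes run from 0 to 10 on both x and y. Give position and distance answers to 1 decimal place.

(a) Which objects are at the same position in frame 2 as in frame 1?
the yellow circle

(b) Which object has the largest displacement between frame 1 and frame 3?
the red star

(moved 6.5; next 5.6)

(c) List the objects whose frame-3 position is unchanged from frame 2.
the yellow circle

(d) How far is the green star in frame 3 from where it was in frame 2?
1.9

The green star moved from (7.3, 7.7) to (6.0, 9.1), a distance of √(1.3² + 1.4²) ≈ 1.9.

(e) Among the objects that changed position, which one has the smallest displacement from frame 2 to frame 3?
the cyan star

(moved 0.4)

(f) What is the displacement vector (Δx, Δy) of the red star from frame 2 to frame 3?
(3.0, -1.1)

The red star was at (6.3, 6.2) in frame 2 and (9.3, 5.1) in frame 3.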